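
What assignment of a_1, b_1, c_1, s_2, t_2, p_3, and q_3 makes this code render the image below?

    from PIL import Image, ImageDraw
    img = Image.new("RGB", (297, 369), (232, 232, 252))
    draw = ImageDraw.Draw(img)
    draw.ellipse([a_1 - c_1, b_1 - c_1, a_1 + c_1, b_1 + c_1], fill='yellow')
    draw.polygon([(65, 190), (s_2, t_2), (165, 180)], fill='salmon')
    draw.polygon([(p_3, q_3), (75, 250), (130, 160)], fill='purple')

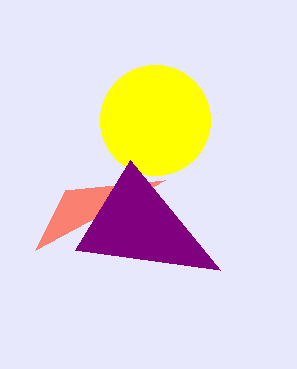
a_1 = 155; b_1 = 120; c_1 = 55; s_2 = 35; t_2 = 250; p_3 = 220; q_3 = 270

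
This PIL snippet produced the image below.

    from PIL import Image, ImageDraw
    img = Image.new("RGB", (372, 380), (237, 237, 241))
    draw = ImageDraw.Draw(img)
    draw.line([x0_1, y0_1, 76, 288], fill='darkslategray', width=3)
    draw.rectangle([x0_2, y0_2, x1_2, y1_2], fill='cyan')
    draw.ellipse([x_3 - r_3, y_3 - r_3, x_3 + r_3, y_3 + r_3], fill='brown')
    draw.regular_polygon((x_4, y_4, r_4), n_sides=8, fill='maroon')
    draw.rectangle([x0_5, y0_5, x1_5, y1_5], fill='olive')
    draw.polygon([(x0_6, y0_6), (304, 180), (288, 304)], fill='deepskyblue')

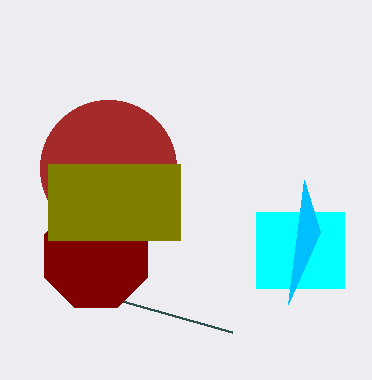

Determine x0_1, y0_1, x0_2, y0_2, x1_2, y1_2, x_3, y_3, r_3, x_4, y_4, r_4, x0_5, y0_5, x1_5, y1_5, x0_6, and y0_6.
x0_1 = 232; y0_1 = 332; x0_2 = 256; y0_2 = 212; x1_2 = 344; y1_2 = 288; x_3 = 108; y_3 = 168; r_3 = 68; x_4 = 96; y_4 = 256; r_4 = 56; x0_5 = 48; y0_5 = 164; x1_5 = 180; y1_5 = 240; x0_6 = 320; y0_6 = 232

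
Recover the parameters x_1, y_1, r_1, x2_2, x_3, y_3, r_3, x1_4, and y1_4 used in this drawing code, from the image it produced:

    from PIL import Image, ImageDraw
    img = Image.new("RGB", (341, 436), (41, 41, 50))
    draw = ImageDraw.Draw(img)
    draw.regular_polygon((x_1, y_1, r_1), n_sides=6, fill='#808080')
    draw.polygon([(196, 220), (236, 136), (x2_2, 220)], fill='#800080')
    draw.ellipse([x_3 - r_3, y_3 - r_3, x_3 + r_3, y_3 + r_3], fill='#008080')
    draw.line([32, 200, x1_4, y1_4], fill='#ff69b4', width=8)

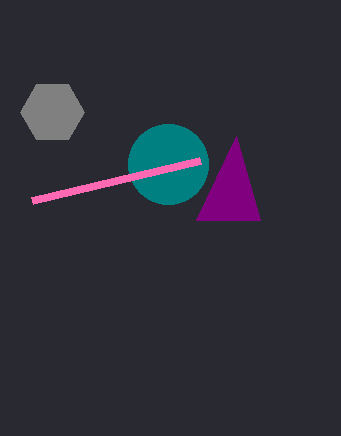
x_1 = 52
y_1 = 112
r_1 = 32
x2_2 = 260
x_3 = 168
y_3 = 164
r_3 = 40
x1_4 = 200
y1_4 = 160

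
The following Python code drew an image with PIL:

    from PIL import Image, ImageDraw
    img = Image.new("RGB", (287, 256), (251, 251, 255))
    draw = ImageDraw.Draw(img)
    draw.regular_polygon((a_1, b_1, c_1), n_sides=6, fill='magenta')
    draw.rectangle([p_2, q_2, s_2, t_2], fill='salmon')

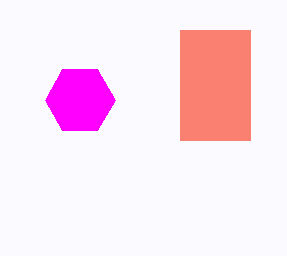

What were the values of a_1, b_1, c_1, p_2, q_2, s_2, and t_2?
a_1 = 80
b_1 = 100
c_1 = 35
p_2 = 180
q_2 = 30
s_2 = 250
t_2 = 140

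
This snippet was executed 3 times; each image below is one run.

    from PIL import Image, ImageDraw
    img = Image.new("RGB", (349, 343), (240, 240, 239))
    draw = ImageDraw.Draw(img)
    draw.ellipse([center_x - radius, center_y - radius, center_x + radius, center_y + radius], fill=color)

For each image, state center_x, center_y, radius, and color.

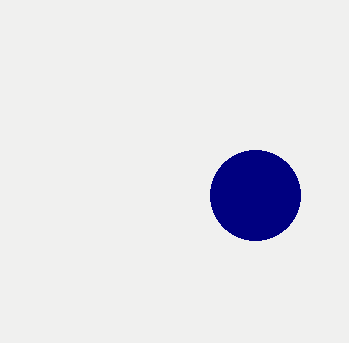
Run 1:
center_x = 255
center_y = 195
radius = 45
color = 'navy'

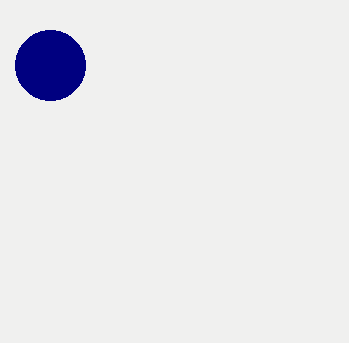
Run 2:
center_x = 50, center_y = 65, radius = 35, color = 'navy'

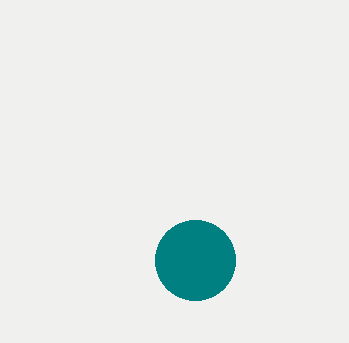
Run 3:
center_x = 195
center_y = 260
radius = 40
color = 'teal'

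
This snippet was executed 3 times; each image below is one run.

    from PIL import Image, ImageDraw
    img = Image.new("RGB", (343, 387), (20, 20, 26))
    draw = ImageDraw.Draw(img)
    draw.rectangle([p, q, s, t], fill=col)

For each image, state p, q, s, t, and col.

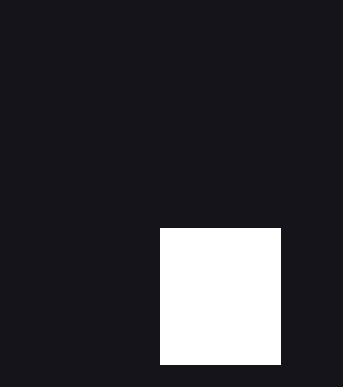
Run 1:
p = 160, q = 228, s = 280, t = 364, col = 'white'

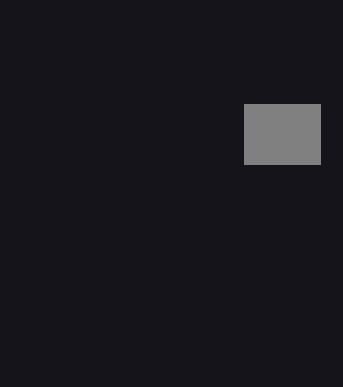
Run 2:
p = 244
q = 104
s = 320
t = 164
col = 'gray'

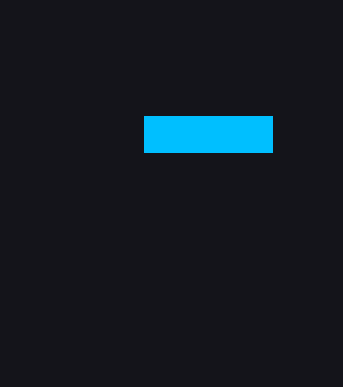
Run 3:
p = 144
q = 116
s = 272
t = 152
col = 'deepskyblue'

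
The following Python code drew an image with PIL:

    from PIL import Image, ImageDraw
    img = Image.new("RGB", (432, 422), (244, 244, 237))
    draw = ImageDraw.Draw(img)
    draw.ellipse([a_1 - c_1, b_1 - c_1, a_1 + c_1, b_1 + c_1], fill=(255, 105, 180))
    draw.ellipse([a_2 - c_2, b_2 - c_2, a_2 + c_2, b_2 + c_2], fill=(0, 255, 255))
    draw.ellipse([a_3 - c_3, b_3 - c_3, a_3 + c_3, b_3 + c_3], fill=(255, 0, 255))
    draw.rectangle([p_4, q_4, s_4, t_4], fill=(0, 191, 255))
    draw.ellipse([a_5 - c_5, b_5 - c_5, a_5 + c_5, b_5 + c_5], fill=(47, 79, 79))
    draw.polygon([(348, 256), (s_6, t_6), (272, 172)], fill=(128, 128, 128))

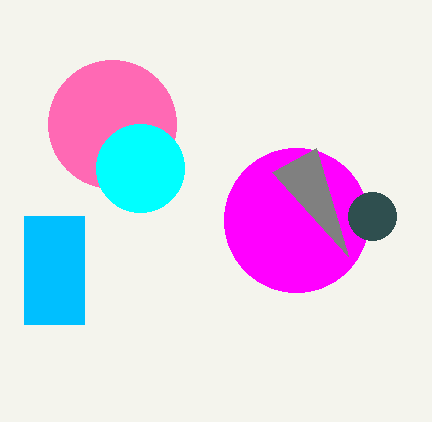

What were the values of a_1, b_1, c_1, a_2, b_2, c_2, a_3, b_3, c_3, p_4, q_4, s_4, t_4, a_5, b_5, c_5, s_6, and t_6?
a_1 = 112
b_1 = 124
c_1 = 64
a_2 = 140
b_2 = 168
c_2 = 44
a_3 = 296
b_3 = 220
c_3 = 72
p_4 = 24
q_4 = 216
s_4 = 84
t_4 = 324
a_5 = 372
b_5 = 216
c_5 = 24
s_6 = 316
t_6 = 148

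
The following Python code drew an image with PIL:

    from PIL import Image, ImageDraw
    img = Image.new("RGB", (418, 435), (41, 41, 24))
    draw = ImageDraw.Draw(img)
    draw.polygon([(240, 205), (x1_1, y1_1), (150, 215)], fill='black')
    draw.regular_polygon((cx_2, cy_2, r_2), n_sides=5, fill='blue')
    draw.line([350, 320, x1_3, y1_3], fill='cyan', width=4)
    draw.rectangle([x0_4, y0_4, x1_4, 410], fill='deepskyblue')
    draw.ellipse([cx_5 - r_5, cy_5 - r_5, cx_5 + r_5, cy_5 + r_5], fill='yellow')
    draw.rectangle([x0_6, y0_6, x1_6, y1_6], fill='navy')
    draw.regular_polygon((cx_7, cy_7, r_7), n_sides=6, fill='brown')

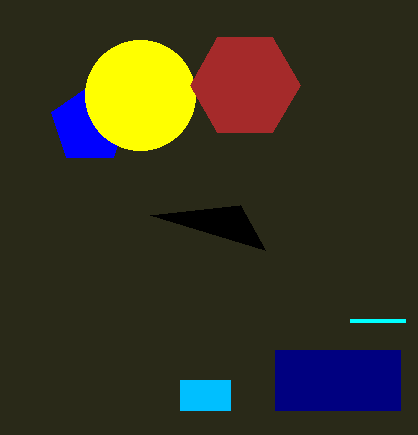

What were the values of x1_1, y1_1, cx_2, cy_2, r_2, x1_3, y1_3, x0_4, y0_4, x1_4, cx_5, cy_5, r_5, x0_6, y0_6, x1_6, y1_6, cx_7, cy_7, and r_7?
x1_1 = 265, y1_1 = 250, cx_2 = 90, cy_2 = 125, r_2 = 40, x1_3 = 405, y1_3 = 320, x0_4 = 180, y0_4 = 380, x1_4 = 230, cx_5 = 140, cy_5 = 95, r_5 = 55, x0_6 = 275, y0_6 = 350, x1_6 = 400, y1_6 = 410, cx_7 = 245, cy_7 = 85, r_7 = 55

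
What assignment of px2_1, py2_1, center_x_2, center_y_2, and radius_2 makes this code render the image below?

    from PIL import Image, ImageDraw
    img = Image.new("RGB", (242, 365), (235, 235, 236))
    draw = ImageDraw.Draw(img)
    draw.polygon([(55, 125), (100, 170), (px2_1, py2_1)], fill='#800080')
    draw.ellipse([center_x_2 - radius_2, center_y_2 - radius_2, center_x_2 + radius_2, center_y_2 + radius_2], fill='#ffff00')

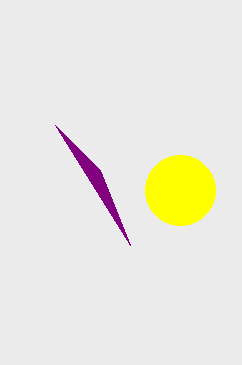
px2_1 = 130, py2_1 = 245, center_x_2 = 180, center_y_2 = 190, radius_2 = 35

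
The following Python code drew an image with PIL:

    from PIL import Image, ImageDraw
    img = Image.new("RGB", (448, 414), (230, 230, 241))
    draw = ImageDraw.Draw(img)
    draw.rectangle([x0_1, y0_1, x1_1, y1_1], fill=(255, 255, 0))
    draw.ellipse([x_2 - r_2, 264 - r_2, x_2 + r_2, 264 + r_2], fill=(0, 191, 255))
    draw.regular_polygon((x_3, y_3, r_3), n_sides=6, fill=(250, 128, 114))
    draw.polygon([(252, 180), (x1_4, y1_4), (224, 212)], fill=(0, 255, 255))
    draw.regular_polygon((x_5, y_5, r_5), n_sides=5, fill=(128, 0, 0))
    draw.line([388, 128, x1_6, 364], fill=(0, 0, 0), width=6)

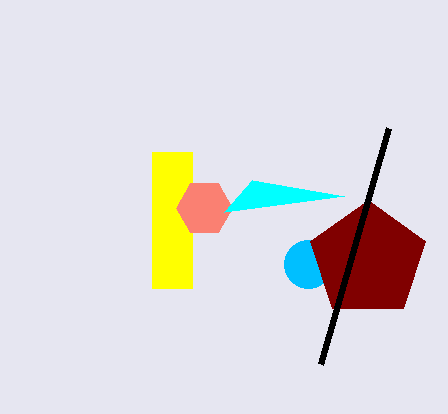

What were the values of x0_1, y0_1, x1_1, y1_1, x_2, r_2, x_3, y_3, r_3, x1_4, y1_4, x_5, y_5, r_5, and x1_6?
x0_1 = 152, y0_1 = 152, x1_1 = 192, y1_1 = 288, x_2 = 308, r_2 = 24, x_3 = 204, y_3 = 208, r_3 = 28, x1_4 = 344, y1_4 = 196, x_5 = 368, y_5 = 260, r_5 = 60, x1_6 = 320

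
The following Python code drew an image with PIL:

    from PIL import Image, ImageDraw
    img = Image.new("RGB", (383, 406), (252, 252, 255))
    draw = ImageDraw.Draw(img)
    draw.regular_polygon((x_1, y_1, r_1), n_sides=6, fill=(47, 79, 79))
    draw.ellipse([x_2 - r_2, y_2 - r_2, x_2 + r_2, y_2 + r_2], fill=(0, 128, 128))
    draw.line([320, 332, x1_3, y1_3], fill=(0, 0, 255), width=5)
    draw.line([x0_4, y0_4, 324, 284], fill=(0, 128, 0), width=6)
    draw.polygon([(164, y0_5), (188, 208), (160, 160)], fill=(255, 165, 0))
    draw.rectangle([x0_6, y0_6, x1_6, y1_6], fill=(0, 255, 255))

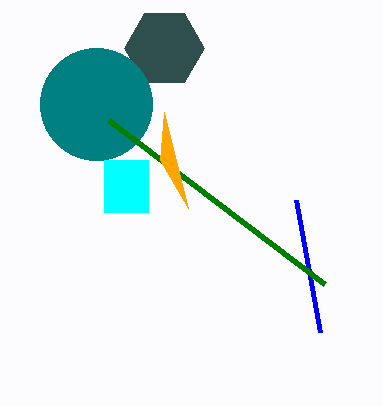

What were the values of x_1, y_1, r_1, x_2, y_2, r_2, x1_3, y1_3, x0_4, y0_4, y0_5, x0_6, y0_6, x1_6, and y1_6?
x_1 = 164, y_1 = 48, r_1 = 40, x_2 = 96, y_2 = 104, r_2 = 56, x1_3 = 296, y1_3 = 200, x0_4 = 108, y0_4 = 120, y0_5 = 112, x0_6 = 104, y0_6 = 160, x1_6 = 148, y1_6 = 212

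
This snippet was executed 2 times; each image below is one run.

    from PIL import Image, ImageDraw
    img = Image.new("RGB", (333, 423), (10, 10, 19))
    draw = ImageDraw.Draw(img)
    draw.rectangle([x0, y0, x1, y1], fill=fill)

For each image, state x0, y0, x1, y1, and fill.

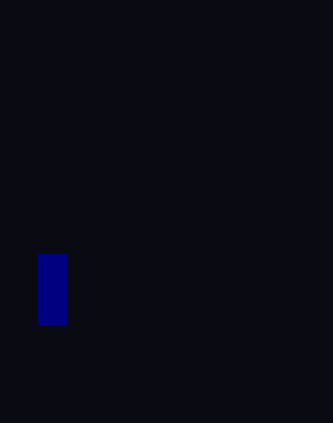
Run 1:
x0 = 38; y0 = 254; x1 = 66; y1 = 324; fill = 'navy'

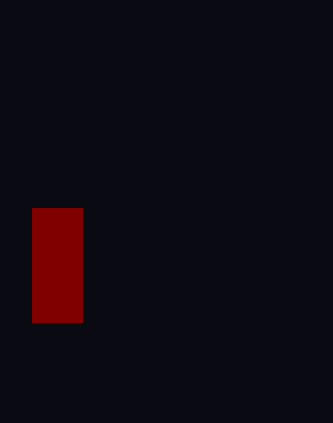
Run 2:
x0 = 32, y0 = 208, x1 = 82, y1 = 322, fill = 'maroon'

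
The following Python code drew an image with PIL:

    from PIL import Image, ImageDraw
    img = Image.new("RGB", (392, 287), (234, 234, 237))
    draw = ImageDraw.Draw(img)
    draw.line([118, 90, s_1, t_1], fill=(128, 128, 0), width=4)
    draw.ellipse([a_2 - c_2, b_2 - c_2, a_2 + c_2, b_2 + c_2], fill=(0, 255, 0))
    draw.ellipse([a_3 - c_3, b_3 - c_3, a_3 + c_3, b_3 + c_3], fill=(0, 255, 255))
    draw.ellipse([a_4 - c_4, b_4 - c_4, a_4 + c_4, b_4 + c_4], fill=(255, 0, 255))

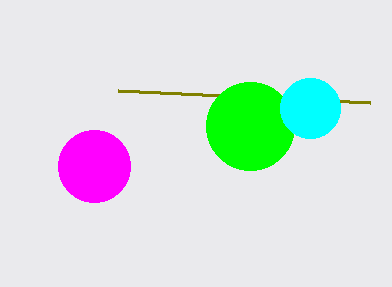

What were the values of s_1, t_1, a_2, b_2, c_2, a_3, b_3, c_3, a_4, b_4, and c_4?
s_1 = 370
t_1 = 102
a_2 = 250
b_2 = 126
c_2 = 44
a_3 = 310
b_3 = 108
c_3 = 30
a_4 = 94
b_4 = 166
c_4 = 36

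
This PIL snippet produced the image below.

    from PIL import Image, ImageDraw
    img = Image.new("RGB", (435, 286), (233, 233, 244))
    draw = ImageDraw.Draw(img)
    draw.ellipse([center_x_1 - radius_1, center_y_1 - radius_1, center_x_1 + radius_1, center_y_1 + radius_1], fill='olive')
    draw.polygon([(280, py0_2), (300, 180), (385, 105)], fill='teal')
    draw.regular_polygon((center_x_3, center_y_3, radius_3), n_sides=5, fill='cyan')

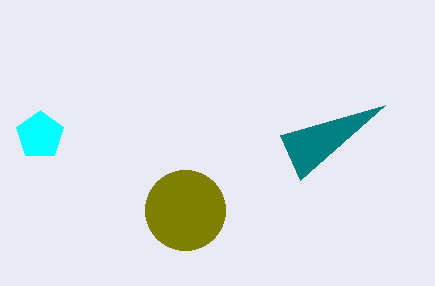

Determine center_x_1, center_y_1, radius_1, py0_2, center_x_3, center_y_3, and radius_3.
center_x_1 = 185; center_y_1 = 210; radius_1 = 40; py0_2 = 135; center_x_3 = 40; center_y_3 = 135; radius_3 = 25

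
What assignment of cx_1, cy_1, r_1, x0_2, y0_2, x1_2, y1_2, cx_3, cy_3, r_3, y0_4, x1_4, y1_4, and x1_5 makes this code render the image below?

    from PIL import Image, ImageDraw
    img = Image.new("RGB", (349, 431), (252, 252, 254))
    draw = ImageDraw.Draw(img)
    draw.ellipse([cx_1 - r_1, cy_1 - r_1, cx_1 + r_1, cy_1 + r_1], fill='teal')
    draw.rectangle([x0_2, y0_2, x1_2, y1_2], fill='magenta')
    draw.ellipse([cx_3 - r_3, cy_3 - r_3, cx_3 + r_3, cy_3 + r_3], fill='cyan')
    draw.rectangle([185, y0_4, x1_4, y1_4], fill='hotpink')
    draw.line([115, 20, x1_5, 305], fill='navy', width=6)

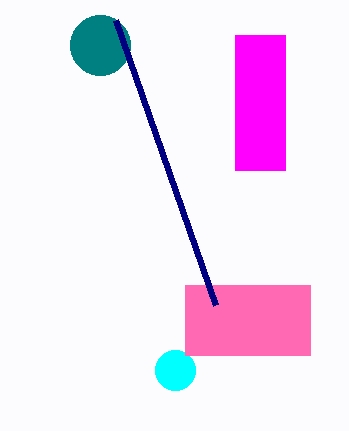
cx_1 = 100
cy_1 = 45
r_1 = 30
x0_2 = 235
y0_2 = 35
x1_2 = 285
y1_2 = 170
cx_3 = 175
cy_3 = 370
r_3 = 20
y0_4 = 285
x1_4 = 310
y1_4 = 355
x1_5 = 215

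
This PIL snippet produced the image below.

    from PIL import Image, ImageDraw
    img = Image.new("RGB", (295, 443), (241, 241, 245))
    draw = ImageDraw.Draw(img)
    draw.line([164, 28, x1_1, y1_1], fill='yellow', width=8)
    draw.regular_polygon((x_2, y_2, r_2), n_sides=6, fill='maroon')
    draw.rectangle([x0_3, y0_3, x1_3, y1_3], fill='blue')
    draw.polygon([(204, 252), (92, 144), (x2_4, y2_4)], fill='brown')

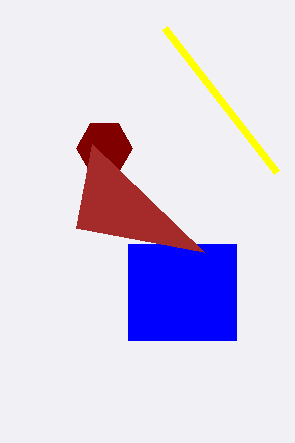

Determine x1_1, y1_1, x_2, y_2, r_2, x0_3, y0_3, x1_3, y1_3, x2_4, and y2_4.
x1_1 = 276
y1_1 = 172
x_2 = 104
y_2 = 148
r_2 = 28
x0_3 = 128
y0_3 = 244
x1_3 = 236
y1_3 = 340
x2_4 = 76
y2_4 = 228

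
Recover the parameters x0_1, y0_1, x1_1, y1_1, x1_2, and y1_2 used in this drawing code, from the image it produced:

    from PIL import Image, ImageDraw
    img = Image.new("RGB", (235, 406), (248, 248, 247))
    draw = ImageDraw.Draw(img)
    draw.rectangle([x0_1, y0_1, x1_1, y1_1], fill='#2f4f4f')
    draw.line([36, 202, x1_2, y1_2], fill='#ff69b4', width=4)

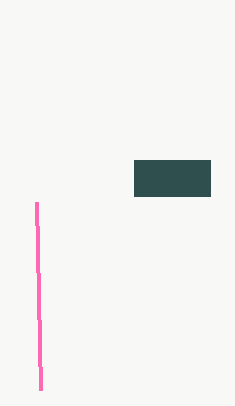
x0_1 = 134; y0_1 = 160; x1_1 = 210; y1_1 = 196; x1_2 = 40; y1_2 = 390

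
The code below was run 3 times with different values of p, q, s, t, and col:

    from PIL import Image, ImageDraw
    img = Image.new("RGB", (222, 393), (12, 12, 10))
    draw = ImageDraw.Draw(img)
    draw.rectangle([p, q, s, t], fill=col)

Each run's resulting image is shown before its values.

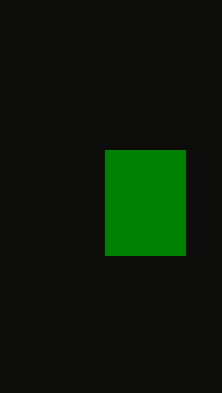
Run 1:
p = 105; q = 150; s = 185; t = 255; col = 'green'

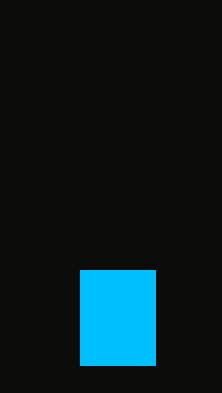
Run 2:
p = 80; q = 270; s = 155; t = 365; col = 'deepskyblue'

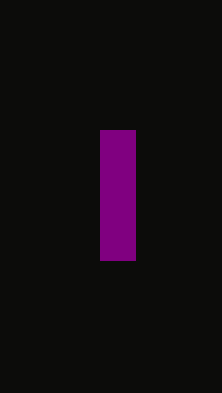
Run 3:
p = 100, q = 130, s = 135, t = 260, col = 'purple'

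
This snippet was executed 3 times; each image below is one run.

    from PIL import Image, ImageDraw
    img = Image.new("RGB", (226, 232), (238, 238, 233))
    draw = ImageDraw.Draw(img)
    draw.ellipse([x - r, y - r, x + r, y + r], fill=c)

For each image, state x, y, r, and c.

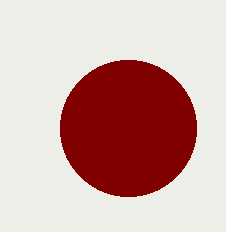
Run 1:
x = 128; y = 128; r = 68; c = 'maroon'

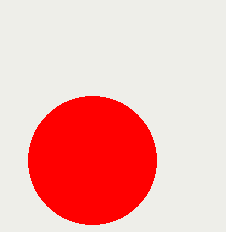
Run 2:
x = 92, y = 160, r = 64, c = 'red'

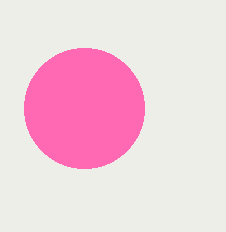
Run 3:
x = 84; y = 108; r = 60; c = 'hotpink'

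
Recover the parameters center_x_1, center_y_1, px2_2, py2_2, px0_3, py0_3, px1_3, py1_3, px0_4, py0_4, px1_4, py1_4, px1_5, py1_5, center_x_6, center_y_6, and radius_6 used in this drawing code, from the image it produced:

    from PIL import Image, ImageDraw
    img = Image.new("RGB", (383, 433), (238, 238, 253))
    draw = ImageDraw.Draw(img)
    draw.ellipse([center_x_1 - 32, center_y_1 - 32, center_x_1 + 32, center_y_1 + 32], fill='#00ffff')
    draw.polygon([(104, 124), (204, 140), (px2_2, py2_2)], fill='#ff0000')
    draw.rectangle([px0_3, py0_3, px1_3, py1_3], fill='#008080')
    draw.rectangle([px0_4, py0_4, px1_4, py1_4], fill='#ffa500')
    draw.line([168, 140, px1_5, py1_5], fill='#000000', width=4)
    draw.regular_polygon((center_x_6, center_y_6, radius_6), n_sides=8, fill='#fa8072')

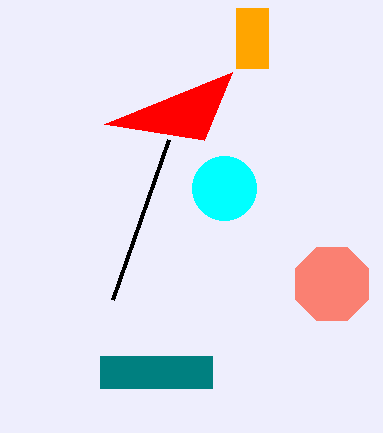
center_x_1 = 224
center_y_1 = 188
px2_2 = 232
py2_2 = 72
px0_3 = 100
py0_3 = 356
px1_3 = 212
py1_3 = 388
px0_4 = 236
py0_4 = 8
px1_4 = 268
py1_4 = 68
px1_5 = 112
py1_5 = 300
center_x_6 = 332
center_y_6 = 284
radius_6 = 40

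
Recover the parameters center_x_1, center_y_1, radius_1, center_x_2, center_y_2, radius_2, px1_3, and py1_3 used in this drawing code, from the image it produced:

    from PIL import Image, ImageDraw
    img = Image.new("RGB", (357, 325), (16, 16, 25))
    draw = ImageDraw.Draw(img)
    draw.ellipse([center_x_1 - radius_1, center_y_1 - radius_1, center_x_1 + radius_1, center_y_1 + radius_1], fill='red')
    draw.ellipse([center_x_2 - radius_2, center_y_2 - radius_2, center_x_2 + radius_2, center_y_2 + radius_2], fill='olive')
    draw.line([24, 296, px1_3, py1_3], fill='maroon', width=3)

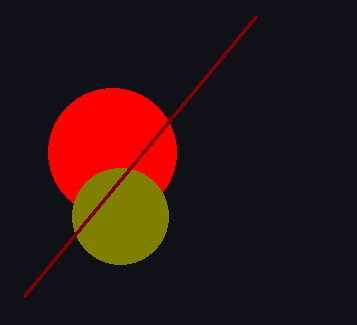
center_x_1 = 112; center_y_1 = 152; radius_1 = 64; center_x_2 = 120; center_y_2 = 216; radius_2 = 48; px1_3 = 256; py1_3 = 16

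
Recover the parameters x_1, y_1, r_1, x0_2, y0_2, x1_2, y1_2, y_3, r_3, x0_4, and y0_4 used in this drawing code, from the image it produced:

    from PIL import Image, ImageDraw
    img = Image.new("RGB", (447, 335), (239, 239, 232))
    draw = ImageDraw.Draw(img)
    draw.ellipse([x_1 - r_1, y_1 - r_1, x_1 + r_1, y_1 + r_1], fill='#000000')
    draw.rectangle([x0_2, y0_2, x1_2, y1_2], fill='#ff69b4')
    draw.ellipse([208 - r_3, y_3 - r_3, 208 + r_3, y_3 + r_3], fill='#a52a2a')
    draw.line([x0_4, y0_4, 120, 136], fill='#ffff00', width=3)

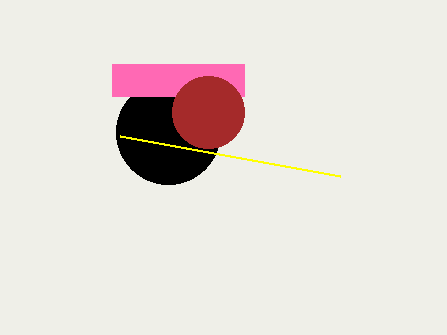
x_1 = 168
y_1 = 132
r_1 = 52
x0_2 = 112
y0_2 = 64
x1_2 = 244
y1_2 = 96
y_3 = 112
r_3 = 36
x0_4 = 340
y0_4 = 176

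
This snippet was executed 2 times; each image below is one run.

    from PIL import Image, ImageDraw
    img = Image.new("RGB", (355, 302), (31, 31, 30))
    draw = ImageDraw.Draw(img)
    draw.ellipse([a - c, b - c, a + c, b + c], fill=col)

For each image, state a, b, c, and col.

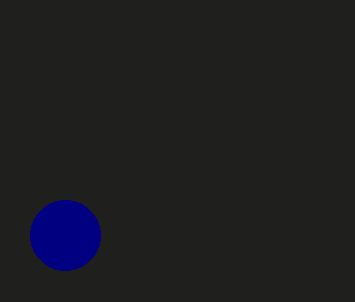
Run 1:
a = 65; b = 235; c = 35; col = 'navy'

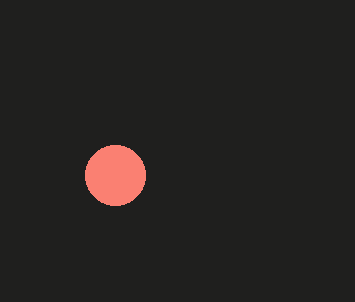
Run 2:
a = 115
b = 175
c = 30
col = 'salmon'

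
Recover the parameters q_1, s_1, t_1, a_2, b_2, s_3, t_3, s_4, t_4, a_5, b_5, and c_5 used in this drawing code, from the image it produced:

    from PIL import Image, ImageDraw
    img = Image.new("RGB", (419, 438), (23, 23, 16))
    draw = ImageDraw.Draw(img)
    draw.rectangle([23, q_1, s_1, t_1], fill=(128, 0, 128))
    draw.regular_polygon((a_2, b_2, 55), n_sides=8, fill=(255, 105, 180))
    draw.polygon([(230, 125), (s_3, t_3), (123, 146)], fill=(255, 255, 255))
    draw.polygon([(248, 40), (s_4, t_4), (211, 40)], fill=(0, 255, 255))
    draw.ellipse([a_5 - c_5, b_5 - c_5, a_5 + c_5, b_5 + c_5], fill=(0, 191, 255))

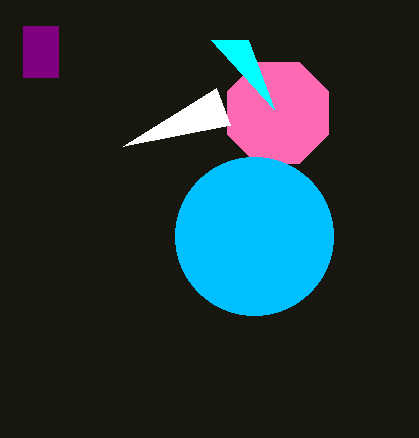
q_1 = 26, s_1 = 58, t_1 = 77, a_2 = 278, b_2 = 113, s_3 = 216, t_3 = 88, s_4 = 274, t_4 = 109, a_5 = 254, b_5 = 236, c_5 = 79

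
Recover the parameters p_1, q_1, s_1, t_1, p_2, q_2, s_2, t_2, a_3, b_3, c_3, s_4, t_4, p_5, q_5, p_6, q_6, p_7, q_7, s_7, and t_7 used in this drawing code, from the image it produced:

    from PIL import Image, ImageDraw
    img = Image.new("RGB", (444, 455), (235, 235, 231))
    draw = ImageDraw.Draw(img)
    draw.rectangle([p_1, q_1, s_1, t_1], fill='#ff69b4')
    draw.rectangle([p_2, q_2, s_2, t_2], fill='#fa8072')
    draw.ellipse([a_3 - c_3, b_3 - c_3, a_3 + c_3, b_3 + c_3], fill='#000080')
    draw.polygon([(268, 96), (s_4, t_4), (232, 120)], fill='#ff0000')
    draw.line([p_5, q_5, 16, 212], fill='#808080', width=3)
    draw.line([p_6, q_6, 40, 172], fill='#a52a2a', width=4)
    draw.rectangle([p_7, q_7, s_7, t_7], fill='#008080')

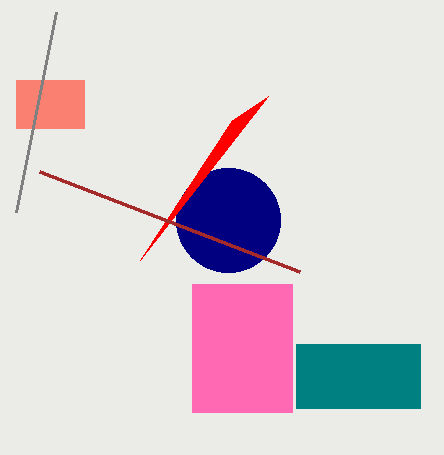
p_1 = 192, q_1 = 284, s_1 = 292, t_1 = 412, p_2 = 16, q_2 = 80, s_2 = 84, t_2 = 128, a_3 = 228, b_3 = 220, c_3 = 52, s_4 = 140, t_4 = 260, p_5 = 56, q_5 = 12, p_6 = 300, q_6 = 272, p_7 = 296, q_7 = 344, s_7 = 420, t_7 = 408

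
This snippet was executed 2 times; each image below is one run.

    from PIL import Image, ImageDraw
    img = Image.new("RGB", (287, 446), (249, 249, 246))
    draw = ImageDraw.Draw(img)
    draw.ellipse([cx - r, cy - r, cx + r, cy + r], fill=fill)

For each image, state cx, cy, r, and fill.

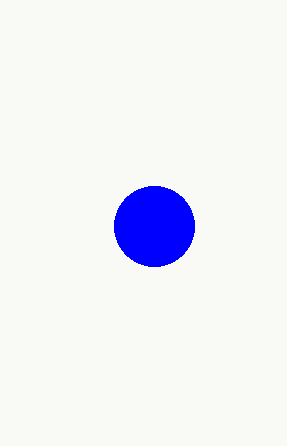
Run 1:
cx = 154, cy = 226, r = 40, fill = 'blue'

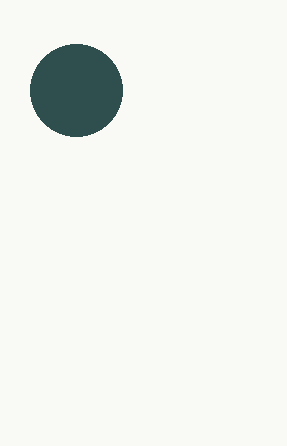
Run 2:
cx = 76; cy = 90; r = 46; fill = 'darkslategray'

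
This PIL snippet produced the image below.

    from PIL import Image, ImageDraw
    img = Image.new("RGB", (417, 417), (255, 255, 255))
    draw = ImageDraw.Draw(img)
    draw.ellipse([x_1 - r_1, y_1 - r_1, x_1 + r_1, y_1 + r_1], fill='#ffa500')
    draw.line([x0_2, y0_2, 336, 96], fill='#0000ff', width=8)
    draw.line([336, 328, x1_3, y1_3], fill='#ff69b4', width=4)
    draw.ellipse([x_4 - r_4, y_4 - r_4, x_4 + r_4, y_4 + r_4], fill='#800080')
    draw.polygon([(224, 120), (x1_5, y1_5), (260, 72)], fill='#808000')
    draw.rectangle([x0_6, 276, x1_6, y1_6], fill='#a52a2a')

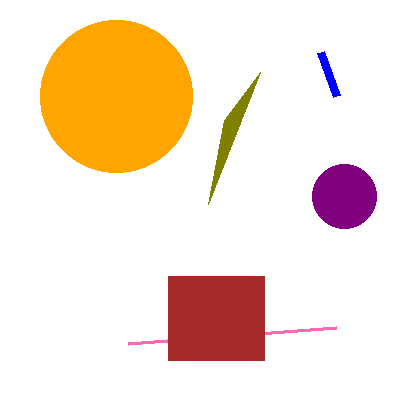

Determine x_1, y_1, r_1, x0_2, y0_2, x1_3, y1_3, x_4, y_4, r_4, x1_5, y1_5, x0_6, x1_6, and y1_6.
x_1 = 116; y_1 = 96; r_1 = 76; x0_2 = 320; y0_2 = 52; x1_3 = 128; y1_3 = 344; x_4 = 344; y_4 = 196; r_4 = 32; x1_5 = 208; y1_5 = 204; x0_6 = 168; x1_6 = 264; y1_6 = 360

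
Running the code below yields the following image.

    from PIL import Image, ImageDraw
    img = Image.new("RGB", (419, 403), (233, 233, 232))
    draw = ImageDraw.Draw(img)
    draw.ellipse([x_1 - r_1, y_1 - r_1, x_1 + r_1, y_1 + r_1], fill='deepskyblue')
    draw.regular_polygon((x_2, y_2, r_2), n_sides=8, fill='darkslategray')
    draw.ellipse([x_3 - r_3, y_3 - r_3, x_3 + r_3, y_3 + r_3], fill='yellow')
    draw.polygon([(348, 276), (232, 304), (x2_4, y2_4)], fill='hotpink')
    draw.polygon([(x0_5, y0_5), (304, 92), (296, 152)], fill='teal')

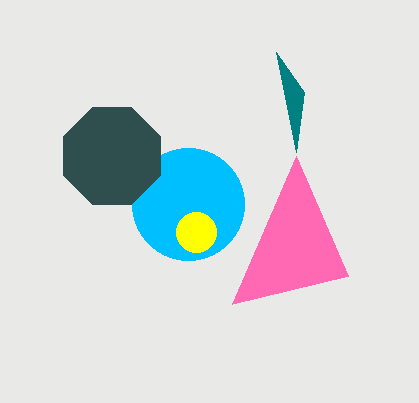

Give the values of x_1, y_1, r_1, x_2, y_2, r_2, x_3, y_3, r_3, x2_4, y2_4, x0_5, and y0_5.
x_1 = 188
y_1 = 204
r_1 = 56
x_2 = 112
y_2 = 156
r_2 = 52
x_3 = 196
y_3 = 232
r_3 = 20
x2_4 = 296
y2_4 = 156
x0_5 = 276
y0_5 = 52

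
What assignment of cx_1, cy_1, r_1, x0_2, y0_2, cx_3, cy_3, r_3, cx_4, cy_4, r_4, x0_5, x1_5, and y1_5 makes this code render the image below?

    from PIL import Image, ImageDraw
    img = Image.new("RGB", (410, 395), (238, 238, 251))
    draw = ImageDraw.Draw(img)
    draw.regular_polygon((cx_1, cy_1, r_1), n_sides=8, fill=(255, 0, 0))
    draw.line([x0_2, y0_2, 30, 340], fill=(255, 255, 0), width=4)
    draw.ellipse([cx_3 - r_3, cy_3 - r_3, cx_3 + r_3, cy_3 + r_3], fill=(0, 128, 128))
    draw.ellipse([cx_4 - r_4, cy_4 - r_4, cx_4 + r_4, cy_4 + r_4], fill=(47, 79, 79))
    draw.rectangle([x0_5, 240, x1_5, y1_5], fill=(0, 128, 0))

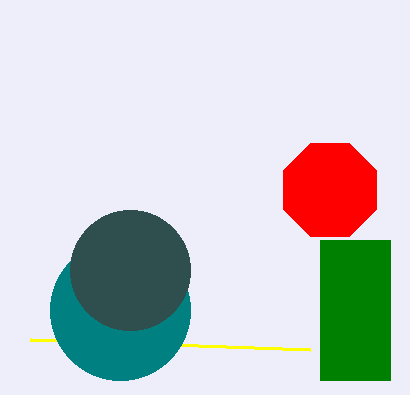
cx_1 = 330
cy_1 = 190
r_1 = 50
x0_2 = 310
y0_2 = 350
cx_3 = 120
cy_3 = 310
r_3 = 70
cx_4 = 130
cy_4 = 270
r_4 = 60
x0_5 = 320
x1_5 = 390
y1_5 = 380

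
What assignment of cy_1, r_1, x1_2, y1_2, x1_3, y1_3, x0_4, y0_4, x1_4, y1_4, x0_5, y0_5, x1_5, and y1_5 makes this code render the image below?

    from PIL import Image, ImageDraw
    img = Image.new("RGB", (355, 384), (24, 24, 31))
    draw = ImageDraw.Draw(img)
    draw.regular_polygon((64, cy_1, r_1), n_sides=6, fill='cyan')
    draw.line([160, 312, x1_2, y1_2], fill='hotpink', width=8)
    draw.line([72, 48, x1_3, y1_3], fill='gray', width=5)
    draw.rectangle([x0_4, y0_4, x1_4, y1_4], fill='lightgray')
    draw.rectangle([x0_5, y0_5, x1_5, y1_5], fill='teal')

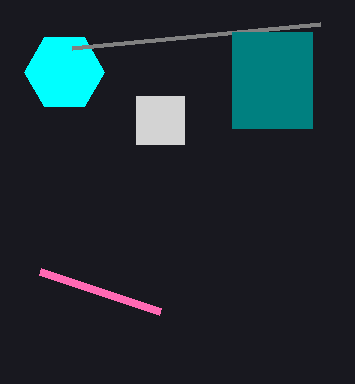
cy_1 = 72
r_1 = 40
x1_2 = 40
y1_2 = 272
x1_3 = 320
y1_3 = 24
x0_4 = 136
y0_4 = 96
x1_4 = 184
y1_4 = 144
x0_5 = 232
y0_5 = 32
x1_5 = 312
y1_5 = 128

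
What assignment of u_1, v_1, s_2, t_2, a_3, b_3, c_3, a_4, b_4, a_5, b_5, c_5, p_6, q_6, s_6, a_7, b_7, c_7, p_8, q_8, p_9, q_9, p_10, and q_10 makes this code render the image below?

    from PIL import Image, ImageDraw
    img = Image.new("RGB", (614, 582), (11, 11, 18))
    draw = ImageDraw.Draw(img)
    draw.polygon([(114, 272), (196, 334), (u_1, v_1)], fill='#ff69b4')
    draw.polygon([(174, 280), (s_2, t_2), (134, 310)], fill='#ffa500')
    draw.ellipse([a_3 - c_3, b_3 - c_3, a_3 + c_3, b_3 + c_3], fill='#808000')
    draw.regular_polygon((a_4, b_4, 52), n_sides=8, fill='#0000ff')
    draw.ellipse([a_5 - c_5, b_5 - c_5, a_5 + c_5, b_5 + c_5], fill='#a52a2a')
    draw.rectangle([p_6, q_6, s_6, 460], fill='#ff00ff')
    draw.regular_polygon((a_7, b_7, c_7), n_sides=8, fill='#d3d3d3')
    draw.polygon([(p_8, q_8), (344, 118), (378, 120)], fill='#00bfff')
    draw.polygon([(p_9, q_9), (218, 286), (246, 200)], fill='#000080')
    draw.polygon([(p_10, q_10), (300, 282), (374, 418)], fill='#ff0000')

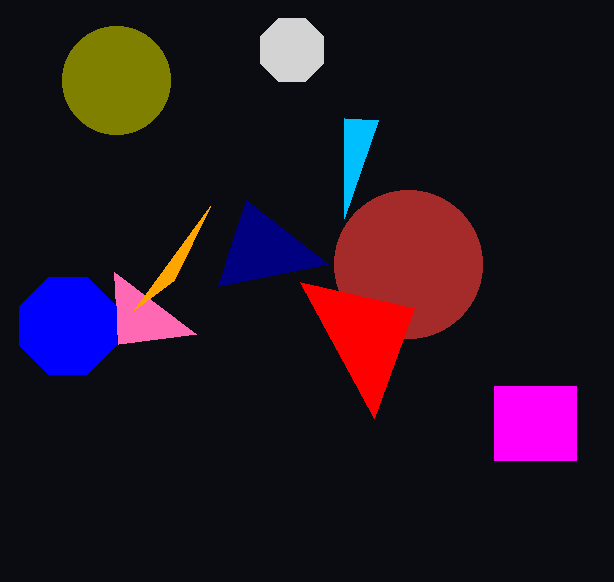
u_1 = 118; v_1 = 344; s_2 = 210; t_2 = 206; a_3 = 116; b_3 = 80; c_3 = 54; a_4 = 68; b_4 = 326; a_5 = 408; b_5 = 264; c_5 = 74; p_6 = 494; q_6 = 386; s_6 = 576; a_7 = 292; b_7 = 50; c_7 = 34; p_8 = 344; q_8 = 218; p_9 = 328; q_9 = 264; p_10 = 414; q_10 = 308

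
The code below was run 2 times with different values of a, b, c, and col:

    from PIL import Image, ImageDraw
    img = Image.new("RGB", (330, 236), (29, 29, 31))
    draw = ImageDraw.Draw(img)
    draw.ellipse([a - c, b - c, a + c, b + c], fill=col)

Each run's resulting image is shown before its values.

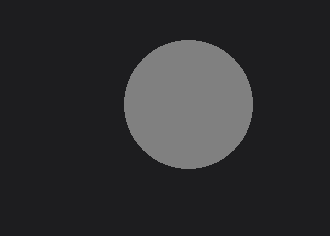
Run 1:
a = 188, b = 104, c = 64, col = 'gray'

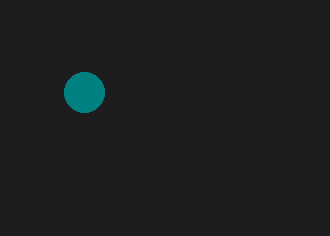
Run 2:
a = 84
b = 92
c = 20
col = 'teal'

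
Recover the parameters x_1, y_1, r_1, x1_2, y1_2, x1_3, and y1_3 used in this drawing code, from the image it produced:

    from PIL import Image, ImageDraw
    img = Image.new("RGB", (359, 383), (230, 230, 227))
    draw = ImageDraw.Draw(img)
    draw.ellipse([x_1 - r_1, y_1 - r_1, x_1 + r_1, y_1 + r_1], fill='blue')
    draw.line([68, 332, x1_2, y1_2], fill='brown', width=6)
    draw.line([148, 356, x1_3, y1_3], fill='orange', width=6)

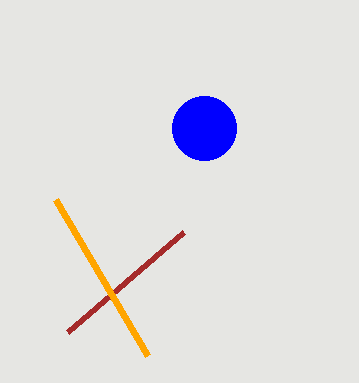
x_1 = 204; y_1 = 128; r_1 = 32; x1_2 = 184; y1_2 = 232; x1_3 = 56; y1_3 = 200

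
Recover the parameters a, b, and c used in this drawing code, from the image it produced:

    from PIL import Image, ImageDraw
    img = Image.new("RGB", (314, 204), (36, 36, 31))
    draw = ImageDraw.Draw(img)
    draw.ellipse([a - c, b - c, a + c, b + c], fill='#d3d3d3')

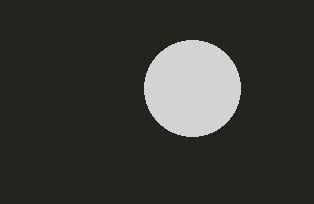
a = 192; b = 88; c = 48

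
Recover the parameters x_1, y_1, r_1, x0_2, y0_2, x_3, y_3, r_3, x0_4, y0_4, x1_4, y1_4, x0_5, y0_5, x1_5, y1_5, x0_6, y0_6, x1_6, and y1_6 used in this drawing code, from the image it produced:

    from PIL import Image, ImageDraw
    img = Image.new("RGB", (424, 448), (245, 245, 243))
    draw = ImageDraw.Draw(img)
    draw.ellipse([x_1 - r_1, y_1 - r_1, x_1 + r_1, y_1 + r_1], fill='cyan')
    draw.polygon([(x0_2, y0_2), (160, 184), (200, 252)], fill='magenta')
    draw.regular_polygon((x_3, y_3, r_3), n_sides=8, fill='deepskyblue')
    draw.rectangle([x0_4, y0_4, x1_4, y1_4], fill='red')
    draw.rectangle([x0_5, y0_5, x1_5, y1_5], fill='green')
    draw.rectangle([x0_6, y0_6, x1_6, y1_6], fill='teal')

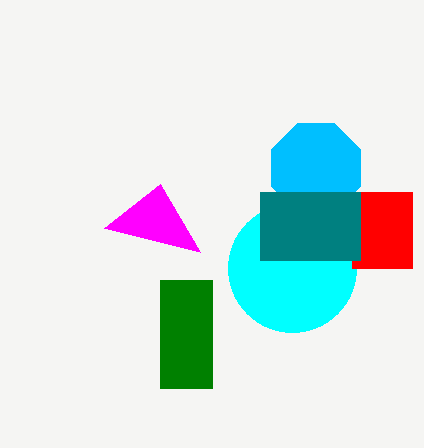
x_1 = 292, y_1 = 268, r_1 = 64, x0_2 = 104, y0_2 = 228, x_3 = 316, y_3 = 168, r_3 = 48, x0_4 = 352, y0_4 = 192, x1_4 = 412, y1_4 = 268, x0_5 = 160, y0_5 = 280, x1_5 = 212, y1_5 = 388, x0_6 = 260, y0_6 = 192, x1_6 = 360, y1_6 = 260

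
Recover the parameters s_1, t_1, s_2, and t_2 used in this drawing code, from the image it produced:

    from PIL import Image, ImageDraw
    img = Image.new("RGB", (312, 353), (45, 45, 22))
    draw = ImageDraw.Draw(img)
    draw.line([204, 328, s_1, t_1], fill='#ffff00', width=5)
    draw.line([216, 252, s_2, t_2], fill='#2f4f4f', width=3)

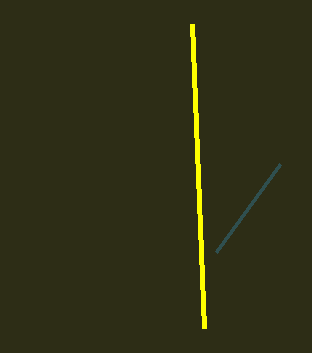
s_1 = 192
t_1 = 24
s_2 = 280
t_2 = 164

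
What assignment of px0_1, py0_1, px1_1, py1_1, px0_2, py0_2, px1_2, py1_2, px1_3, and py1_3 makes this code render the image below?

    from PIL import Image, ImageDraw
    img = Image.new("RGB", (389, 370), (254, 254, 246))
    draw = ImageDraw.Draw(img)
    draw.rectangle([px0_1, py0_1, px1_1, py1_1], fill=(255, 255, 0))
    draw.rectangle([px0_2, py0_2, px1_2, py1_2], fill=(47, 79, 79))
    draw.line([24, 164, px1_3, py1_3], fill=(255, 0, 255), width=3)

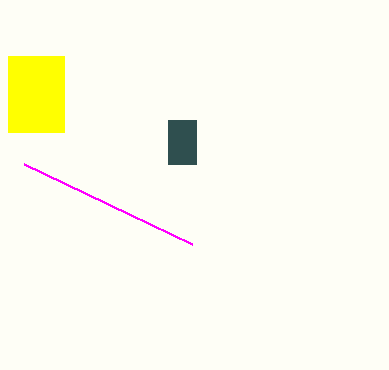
px0_1 = 8; py0_1 = 56; px1_1 = 64; py1_1 = 132; px0_2 = 168; py0_2 = 120; px1_2 = 196; py1_2 = 164; px1_3 = 192; py1_3 = 244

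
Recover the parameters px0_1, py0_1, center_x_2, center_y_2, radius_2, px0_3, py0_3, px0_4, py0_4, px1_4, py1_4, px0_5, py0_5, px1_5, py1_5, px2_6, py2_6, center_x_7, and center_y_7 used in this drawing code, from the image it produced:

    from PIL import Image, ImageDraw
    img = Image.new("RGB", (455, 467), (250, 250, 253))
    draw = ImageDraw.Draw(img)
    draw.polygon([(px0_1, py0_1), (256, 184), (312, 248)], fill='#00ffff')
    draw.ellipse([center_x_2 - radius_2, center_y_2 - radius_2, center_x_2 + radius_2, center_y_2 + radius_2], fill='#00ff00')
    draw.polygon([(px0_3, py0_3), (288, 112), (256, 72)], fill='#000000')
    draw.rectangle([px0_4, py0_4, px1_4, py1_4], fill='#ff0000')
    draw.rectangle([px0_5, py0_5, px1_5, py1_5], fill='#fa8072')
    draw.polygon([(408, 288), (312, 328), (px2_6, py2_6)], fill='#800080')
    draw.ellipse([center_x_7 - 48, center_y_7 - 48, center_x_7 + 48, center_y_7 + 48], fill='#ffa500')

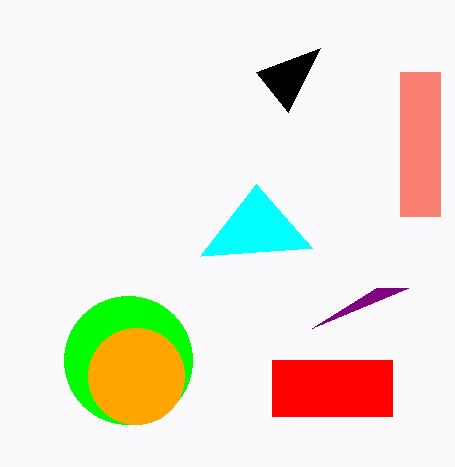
px0_1 = 200
py0_1 = 256
center_x_2 = 128
center_y_2 = 360
radius_2 = 64
px0_3 = 320
py0_3 = 48
px0_4 = 272
py0_4 = 360
px1_4 = 392
py1_4 = 416
px0_5 = 400
py0_5 = 72
px1_5 = 440
py1_5 = 216
px2_6 = 376
py2_6 = 288
center_x_7 = 136
center_y_7 = 376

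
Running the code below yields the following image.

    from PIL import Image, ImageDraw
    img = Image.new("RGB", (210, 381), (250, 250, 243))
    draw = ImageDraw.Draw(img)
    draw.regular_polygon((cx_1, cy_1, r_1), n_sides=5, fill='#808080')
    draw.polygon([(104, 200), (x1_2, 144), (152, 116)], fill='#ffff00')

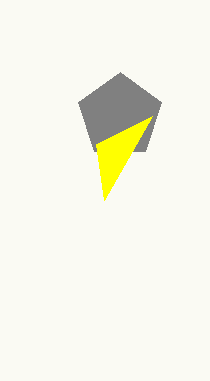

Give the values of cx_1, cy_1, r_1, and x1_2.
cx_1 = 120, cy_1 = 116, r_1 = 44, x1_2 = 96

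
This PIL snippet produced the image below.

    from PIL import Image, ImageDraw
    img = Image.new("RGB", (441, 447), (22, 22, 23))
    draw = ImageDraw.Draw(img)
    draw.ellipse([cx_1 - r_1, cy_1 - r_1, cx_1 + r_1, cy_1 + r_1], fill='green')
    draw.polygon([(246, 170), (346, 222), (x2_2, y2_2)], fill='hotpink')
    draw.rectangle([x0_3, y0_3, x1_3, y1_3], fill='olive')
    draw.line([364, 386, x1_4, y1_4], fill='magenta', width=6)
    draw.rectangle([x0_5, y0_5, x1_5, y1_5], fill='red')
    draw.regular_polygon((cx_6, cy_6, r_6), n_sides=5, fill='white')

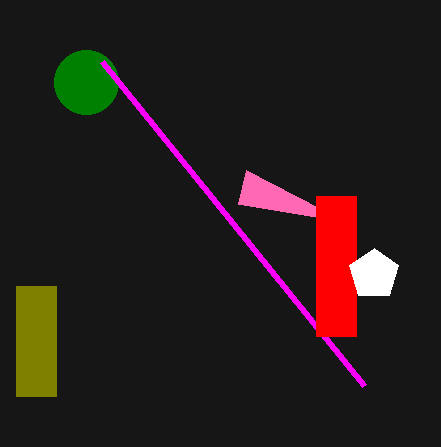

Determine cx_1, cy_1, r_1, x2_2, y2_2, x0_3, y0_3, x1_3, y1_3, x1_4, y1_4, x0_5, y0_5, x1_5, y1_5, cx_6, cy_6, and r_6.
cx_1 = 86, cy_1 = 82, r_1 = 32, x2_2 = 238, y2_2 = 204, x0_3 = 16, y0_3 = 286, x1_3 = 56, y1_3 = 396, x1_4 = 102, y1_4 = 62, x0_5 = 316, y0_5 = 196, x1_5 = 356, y1_5 = 336, cx_6 = 374, cy_6 = 274, r_6 = 26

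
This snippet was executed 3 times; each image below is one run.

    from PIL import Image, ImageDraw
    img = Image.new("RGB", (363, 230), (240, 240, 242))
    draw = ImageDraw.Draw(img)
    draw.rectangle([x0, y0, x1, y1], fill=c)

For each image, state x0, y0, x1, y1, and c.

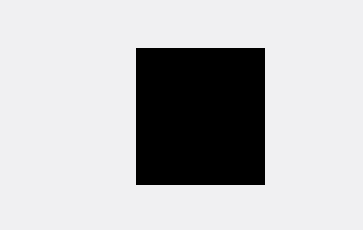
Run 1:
x0 = 136, y0 = 48, x1 = 264, y1 = 184, c = 'black'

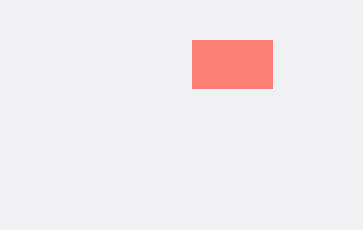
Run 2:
x0 = 192; y0 = 40; x1 = 272; y1 = 88; c = 'salmon'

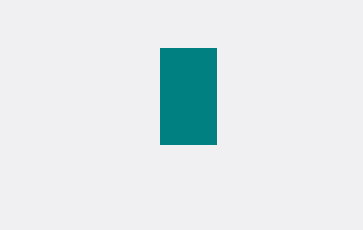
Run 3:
x0 = 160; y0 = 48; x1 = 216; y1 = 144; c = 'teal'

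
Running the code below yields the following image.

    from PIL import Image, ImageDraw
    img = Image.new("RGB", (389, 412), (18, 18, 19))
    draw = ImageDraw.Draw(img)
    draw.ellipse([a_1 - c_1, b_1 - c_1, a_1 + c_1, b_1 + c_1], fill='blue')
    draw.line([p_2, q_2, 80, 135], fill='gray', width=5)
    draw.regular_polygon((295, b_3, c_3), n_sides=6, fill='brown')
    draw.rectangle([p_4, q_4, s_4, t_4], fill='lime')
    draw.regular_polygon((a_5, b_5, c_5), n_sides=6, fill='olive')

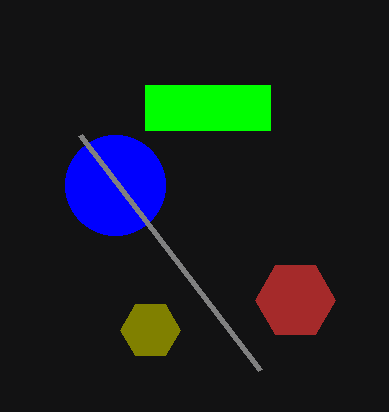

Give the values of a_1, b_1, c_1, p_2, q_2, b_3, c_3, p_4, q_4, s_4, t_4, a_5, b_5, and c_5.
a_1 = 115; b_1 = 185; c_1 = 50; p_2 = 260; q_2 = 370; b_3 = 300; c_3 = 40; p_4 = 145; q_4 = 85; s_4 = 270; t_4 = 130; a_5 = 150; b_5 = 330; c_5 = 30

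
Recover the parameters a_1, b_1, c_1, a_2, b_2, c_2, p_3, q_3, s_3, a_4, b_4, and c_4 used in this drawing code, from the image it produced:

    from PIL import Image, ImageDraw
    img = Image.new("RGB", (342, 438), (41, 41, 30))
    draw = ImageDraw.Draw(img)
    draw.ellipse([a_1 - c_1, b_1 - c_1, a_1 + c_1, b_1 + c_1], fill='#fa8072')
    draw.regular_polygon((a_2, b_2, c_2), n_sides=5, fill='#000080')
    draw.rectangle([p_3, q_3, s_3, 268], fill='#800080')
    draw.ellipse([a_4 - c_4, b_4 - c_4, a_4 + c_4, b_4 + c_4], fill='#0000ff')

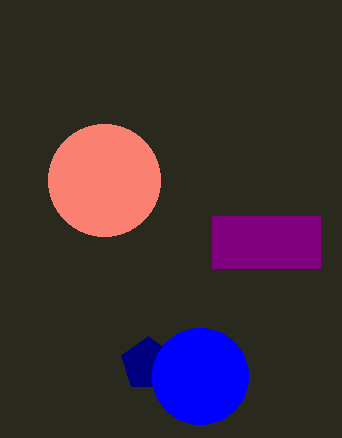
a_1 = 104
b_1 = 180
c_1 = 56
a_2 = 148
b_2 = 364
c_2 = 28
p_3 = 212
q_3 = 216
s_3 = 320
a_4 = 200
b_4 = 376
c_4 = 48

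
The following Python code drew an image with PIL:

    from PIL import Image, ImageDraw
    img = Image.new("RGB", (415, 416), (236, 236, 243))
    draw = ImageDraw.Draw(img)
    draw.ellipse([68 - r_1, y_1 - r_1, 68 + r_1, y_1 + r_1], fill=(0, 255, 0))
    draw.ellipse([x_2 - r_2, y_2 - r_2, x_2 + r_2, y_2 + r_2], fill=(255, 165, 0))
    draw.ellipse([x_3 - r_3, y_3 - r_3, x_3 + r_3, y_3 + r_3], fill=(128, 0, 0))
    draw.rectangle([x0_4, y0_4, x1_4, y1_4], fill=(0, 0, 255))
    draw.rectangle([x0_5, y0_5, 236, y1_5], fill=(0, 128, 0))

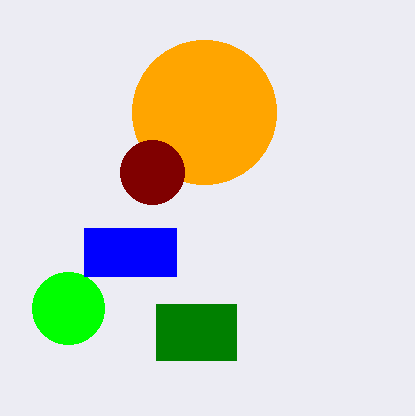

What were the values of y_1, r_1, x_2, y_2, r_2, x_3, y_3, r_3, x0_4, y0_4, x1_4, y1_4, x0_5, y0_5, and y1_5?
y_1 = 308; r_1 = 36; x_2 = 204; y_2 = 112; r_2 = 72; x_3 = 152; y_3 = 172; r_3 = 32; x0_4 = 84; y0_4 = 228; x1_4 = 176; y1_4 = 276; x0_5 = 156; y0_5 = 304; y1_5 = 360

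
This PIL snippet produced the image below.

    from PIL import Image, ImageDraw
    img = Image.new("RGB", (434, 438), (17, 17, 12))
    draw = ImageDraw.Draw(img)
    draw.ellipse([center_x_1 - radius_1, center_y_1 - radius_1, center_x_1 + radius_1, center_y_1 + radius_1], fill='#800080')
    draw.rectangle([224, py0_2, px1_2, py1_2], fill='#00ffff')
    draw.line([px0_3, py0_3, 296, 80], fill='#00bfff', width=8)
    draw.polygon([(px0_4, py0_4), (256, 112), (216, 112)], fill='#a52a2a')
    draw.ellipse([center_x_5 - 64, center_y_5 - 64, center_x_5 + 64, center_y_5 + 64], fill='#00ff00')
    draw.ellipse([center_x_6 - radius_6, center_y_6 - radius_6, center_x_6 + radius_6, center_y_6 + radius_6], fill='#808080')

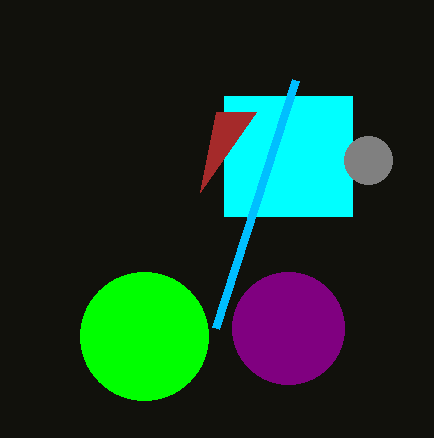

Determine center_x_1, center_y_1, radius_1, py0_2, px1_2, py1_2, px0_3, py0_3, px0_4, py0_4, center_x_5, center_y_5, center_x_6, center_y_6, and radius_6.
center_x_1 = 288, center_y_1 = 328, radius_1 = 56, py0_2 = 96, px1_2 = 352, py1_2 = 216, px0_3 = 216, py0_3 = 328, px0_4 = 200, py0_4 = 192, center_x_5 = 144, center_y_5 = 336, center_x_6 = 368, center_y_6 = 160, radius_6 = 24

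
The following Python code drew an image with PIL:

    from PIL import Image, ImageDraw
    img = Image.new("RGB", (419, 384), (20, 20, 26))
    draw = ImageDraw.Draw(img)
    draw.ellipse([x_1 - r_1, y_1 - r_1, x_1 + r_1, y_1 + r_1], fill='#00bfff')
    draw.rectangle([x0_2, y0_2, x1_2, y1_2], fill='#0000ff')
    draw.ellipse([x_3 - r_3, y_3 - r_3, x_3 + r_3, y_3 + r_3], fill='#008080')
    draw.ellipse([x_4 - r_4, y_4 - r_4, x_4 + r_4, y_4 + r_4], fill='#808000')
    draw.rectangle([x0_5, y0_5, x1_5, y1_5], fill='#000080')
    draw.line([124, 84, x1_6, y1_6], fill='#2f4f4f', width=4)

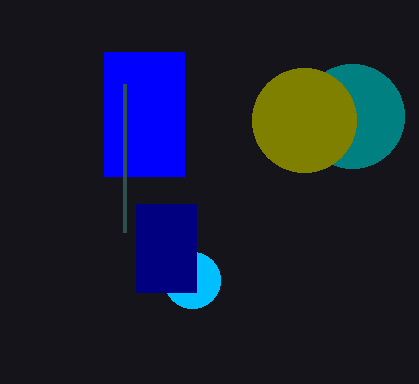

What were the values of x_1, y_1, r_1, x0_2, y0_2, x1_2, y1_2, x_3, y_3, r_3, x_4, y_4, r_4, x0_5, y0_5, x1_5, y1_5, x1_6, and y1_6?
x_1 = 192, y_1 = 280, r_1 = 28, x0_2 = 104, y0_2 = 52, x1_2 = 184, y1_2 = 176, x_3 = 352, y_3 = 116, r_3 = 52, x_4 = 304, y_4 = 120, r_4 = 52, x0_5 = 136, y0_5 = 204, x1_5 = 196, y1_5 = 292, x1_6 = 124, y1_6 = 232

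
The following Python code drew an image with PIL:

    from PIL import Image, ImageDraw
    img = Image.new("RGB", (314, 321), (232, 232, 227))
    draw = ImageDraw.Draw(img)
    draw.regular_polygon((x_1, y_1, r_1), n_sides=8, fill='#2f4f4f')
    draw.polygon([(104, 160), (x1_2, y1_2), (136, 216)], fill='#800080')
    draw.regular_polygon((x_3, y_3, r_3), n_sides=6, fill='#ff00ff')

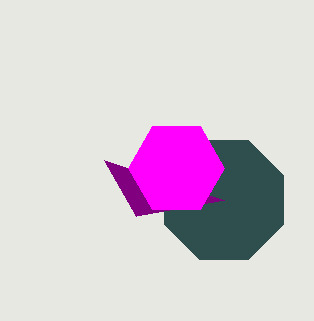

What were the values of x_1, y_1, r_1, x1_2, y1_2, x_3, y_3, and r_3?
x_1 = 224, y_1 = 200, r_1 = 64, x1_2 = 224, y1_2 = 200, x_3 = 176, y_3 = 168, r_3 = 48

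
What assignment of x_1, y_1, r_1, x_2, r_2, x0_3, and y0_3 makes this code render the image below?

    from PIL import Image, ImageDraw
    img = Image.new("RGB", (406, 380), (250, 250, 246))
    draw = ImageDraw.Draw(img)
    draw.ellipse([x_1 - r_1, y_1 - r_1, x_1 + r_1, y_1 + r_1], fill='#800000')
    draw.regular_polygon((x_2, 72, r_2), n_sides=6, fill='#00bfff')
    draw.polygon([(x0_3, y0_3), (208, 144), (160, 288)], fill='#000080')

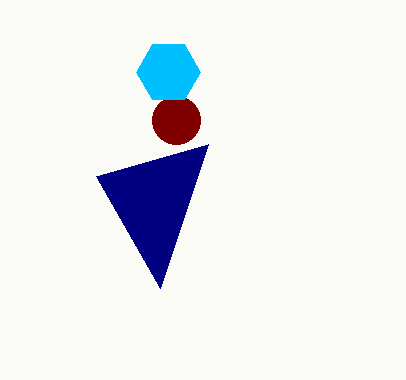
x_1 = 176; y_1 = 120; r_1 = 24; x_2 = 168; r_2 = 32; x0_3 = 96; y0_3 = 176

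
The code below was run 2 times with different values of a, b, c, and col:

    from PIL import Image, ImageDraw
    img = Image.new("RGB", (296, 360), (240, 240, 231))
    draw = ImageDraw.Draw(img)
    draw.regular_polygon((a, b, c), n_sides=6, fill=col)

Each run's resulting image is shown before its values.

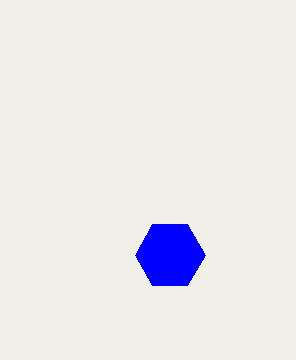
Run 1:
a = 170; b = 255; c = 35; col = 'blue'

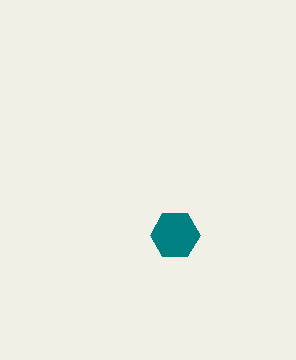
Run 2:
a = 175, b = 235, c = 25, col = 'teal'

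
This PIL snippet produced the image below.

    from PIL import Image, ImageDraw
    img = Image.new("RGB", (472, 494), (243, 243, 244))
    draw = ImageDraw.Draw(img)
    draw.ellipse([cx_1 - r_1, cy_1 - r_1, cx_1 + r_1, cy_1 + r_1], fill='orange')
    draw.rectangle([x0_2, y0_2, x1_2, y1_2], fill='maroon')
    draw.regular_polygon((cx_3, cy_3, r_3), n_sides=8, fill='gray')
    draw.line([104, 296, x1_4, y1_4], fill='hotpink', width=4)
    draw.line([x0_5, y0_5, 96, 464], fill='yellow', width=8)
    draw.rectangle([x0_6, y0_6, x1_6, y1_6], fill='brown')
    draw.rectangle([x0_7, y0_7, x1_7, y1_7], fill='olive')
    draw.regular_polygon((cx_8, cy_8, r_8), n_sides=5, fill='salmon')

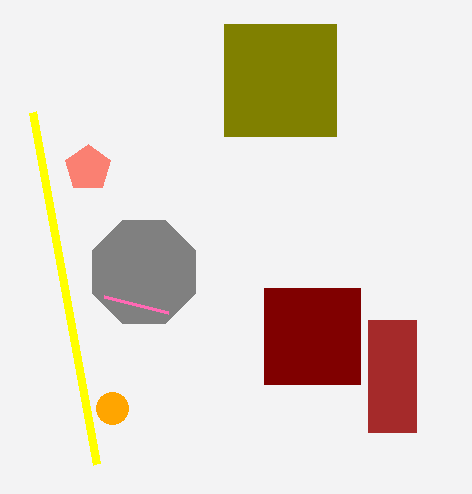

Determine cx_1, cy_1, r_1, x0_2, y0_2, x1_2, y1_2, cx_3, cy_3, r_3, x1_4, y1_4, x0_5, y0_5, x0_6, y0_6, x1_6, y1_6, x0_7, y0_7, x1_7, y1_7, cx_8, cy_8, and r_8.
cx_1 = 112; cy_1 = 408; r_1 = 16; x0_2 = 264; y0_2 = 288; x1_2 = 360; y1_2 = 384; cx_3 = 144; cy_3 = 272; r_3 = 56; x1_4 = 168; y1_4 = 312; x0_5 = 32; y0_5 = 112; x0_6 = 368; y0_6 = 320; x1_6 = 416; y1_6 = 432; x0_7 = 224; y0_7 = 24; x1_7 = 336; y1_7 = 136; cx_8 = 88; cy_8 = 168; r_8 = 24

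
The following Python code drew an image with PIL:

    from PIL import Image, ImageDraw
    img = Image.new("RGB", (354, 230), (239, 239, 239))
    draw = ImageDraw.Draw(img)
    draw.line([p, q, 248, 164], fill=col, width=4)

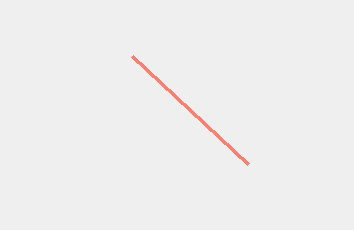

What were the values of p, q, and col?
p = 132
q = 56
col = 'salmon'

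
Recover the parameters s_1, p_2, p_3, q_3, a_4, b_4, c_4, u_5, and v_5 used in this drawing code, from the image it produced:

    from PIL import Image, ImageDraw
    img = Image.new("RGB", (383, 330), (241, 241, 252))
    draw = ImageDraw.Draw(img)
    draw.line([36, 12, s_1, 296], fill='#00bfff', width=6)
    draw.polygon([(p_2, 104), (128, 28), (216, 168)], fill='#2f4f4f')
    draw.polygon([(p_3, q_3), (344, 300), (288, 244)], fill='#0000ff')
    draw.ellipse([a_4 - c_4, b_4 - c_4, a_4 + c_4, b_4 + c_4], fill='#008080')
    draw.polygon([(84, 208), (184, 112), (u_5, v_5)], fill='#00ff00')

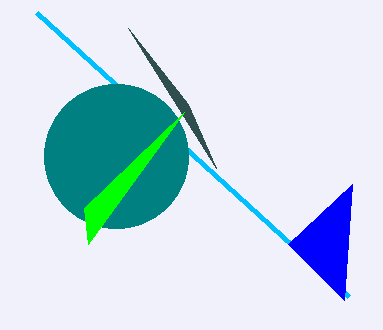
s_1 = 348, p_2 = 188, p_3 = 352, q_3 = 184, a_4 = 116, b_4 = 156, c_4 = 72, u_5 = 88, v_5 = 244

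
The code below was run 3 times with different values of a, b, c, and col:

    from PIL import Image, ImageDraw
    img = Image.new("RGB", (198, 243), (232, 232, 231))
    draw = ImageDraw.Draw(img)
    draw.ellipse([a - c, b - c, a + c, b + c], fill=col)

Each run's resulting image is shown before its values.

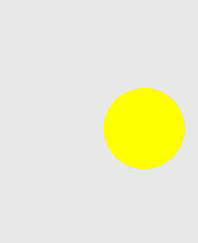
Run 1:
a = 144; b = 128; c = 40; col = 'yellow'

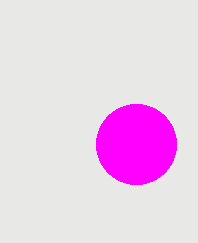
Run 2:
a = 136, b = 144, c = 40, col = 'magenta'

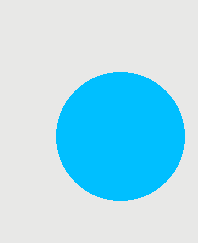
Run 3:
a = 120, b = 136, c = 64, col = 'deepskyblue'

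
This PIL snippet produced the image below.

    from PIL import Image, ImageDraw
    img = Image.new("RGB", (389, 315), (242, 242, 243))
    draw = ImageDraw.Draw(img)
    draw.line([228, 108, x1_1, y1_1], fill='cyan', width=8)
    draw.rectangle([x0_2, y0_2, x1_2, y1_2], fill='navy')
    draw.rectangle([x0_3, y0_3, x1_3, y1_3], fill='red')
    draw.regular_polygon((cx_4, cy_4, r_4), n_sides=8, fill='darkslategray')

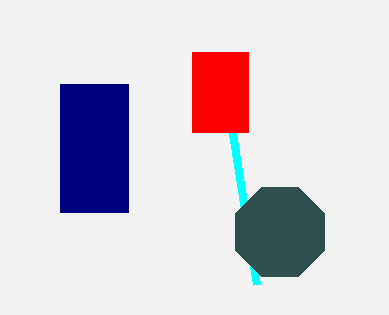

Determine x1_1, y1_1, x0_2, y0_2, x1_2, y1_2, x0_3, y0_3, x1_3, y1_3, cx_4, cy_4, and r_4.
x1_1 = 256, y1_1 = 284, x0_2 = 60, y0_2 = 84, x1_2 = 128, y1_2 = 212, x0_3 = 192, y0_3 = 52, x1_3 = 248, y1_3 = 132, cx_4 = 280, cy_4 = 232, r_4 = 48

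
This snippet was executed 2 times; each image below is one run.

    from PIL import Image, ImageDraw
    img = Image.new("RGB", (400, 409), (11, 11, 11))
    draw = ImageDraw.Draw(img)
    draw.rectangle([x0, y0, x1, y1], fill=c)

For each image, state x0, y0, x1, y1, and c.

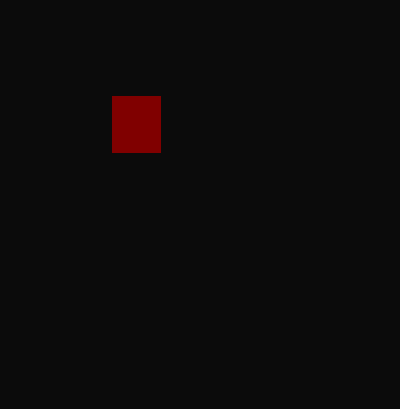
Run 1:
x0 = 112, y0 = 96, x1 = 160, y1 = 152, c = 'maroon'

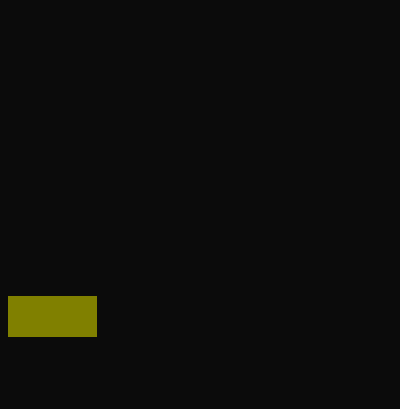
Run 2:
x0 = 8; y0 = 296; x1 = 96; y1 = 336; c = 'olive'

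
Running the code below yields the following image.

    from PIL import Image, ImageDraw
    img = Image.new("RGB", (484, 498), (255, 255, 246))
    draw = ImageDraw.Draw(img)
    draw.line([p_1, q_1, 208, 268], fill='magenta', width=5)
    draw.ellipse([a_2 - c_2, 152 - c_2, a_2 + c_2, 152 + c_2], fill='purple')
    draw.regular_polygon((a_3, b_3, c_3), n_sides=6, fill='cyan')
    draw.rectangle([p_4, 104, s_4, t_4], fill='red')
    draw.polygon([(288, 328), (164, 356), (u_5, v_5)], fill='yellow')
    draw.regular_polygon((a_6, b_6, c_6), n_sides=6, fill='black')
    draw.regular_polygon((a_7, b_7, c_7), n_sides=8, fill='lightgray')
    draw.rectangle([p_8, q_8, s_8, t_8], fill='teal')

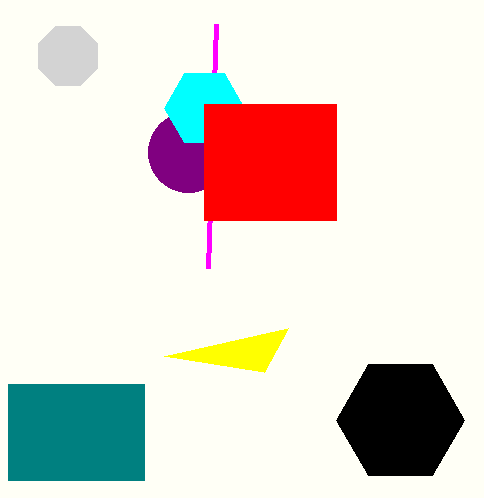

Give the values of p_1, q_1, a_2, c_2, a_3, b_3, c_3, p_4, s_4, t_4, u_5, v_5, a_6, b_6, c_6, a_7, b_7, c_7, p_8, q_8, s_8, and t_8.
p_1 = 216; q_1 = 24; a_2 = 188; c_2 = 40; a_3 = 204; b_3 = 108; c_3 = 40; p_4 = 204; s_4 = 336; t_4 = 220; u_5 = 264; v_5 = 372; a_6 = 400; b_6 = 420; c_6 = 64; a_7 = 68; b_7 = 56; c_7 = 32; p_8 = 8; q_8 = 384; s_8 = 144; t_8 = 480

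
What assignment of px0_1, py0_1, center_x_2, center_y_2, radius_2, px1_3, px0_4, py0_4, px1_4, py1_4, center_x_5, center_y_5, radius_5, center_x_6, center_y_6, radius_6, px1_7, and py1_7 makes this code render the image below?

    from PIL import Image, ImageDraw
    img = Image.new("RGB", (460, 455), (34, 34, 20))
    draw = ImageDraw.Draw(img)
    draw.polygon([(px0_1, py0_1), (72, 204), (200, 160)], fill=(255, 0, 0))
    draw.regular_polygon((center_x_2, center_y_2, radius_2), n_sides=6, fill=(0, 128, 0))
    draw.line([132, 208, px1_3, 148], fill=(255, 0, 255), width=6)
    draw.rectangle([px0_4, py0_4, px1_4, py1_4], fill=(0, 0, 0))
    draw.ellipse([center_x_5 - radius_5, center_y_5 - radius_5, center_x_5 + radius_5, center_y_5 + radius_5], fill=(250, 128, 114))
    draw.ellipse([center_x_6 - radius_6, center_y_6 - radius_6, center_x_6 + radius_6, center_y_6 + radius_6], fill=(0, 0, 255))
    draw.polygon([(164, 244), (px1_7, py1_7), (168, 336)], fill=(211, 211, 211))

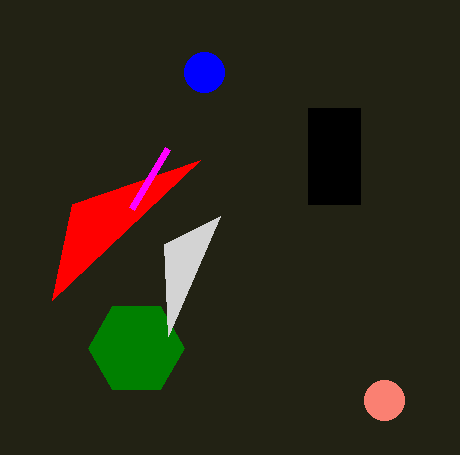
px0_1 = 52; py0_1 = 300; center_x_2 = 136; center_y_2 = 348; radius_2 = 48; px1_3 = 168; px0_4 = 308; py0_4 = 108; px1_4 = 360; py1_4 = 204; center_x_5 = 384; center_y_5 = 400; radius_5 = 20; center_x_6 = 204; center_y_6 = 72; radius_6 = 20; px1_7 = 220; py1_7 = 216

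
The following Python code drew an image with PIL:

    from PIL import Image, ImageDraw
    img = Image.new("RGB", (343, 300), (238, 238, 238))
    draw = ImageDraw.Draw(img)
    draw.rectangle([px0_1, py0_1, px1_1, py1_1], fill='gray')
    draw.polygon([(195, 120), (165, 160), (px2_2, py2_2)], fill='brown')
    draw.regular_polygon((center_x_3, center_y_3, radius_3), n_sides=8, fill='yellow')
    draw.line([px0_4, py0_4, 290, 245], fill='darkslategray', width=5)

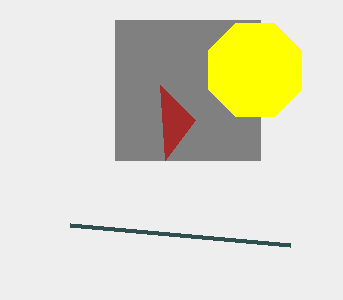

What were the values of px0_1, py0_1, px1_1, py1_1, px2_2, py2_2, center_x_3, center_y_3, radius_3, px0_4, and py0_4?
px0_1 = 115
py0_1 = 20
px1_1 = 260
py1_1 = 160
px2_2 = 160
py2_2 = 85
center_x_3 = 255
center_y_3 = 70
radius_3 = 50
px0_4 = 70
py0_4 = 225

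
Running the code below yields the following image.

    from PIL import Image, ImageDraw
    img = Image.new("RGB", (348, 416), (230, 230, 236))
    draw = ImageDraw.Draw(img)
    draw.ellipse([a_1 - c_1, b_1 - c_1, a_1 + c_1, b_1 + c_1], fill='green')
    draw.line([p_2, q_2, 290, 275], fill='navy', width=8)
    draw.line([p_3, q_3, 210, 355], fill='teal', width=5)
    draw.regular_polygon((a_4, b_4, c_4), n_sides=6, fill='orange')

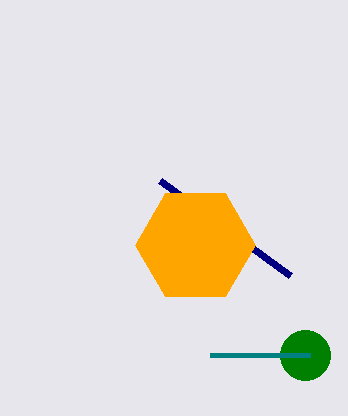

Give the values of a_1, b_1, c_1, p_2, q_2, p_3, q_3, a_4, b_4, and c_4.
a_1 = 305; b_1 = 355; c_1 = 25; p_2 = 160; q_2 = 180; p_3 = 310; q_3 = 355; a_4 = 195; b_4 = 245; c_4 = 60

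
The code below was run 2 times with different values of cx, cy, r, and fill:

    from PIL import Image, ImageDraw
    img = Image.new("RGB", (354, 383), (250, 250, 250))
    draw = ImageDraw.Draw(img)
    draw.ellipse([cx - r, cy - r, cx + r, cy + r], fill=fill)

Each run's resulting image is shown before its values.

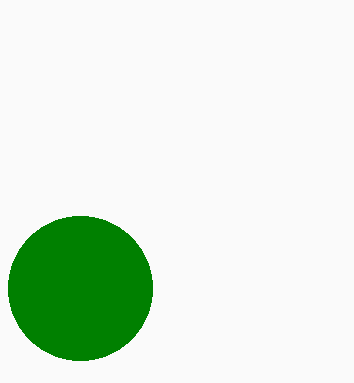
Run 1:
cx = 80, cy = 288, r = 72, fill = 'green'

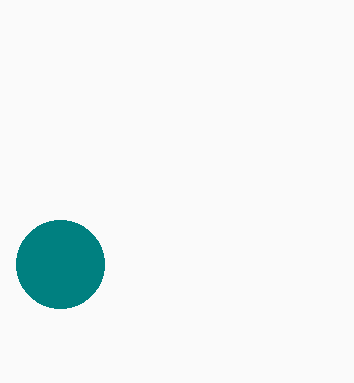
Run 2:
cx = 60
cy = 264
r = 44
fill = 'teal'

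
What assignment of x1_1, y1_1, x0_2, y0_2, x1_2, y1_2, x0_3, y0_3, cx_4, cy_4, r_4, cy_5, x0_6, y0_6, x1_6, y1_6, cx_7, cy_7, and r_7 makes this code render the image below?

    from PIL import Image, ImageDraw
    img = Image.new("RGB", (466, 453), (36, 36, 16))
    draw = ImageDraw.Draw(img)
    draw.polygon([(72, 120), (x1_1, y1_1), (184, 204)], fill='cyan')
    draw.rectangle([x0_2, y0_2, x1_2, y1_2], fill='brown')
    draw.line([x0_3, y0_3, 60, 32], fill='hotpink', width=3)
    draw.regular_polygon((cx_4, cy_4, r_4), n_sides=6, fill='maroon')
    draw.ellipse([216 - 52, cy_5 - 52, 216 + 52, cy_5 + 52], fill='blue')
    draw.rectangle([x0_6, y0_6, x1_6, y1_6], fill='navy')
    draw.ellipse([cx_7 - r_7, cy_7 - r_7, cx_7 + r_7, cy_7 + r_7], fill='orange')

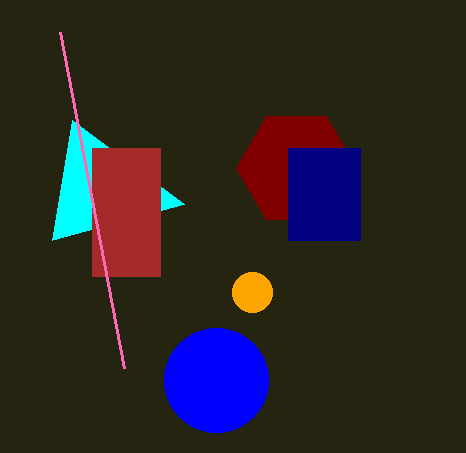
x1_1 = 52, y1_1 = 240, x0_2 = 92, y0_2 = 148, x1_2 = 160, y1_2 = 276, x0_3 = 124, y0_3 = 368, cx_4 = 296, cy_4 = 168, r_4 = 60, cy_5 = 380, x0_6 = 288, y0_6 = 148, x1_6 = 360, y1_6 = 240, cx_7 = 252, cy_7 = 292, r_7 = 20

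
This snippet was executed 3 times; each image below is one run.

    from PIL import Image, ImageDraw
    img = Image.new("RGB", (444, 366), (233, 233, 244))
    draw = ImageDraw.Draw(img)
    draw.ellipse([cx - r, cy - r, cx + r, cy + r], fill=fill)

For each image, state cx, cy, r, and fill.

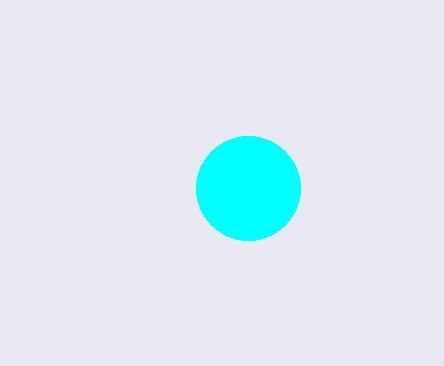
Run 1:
cx = 248; cy = 188; r = 52; fill = 'cyan'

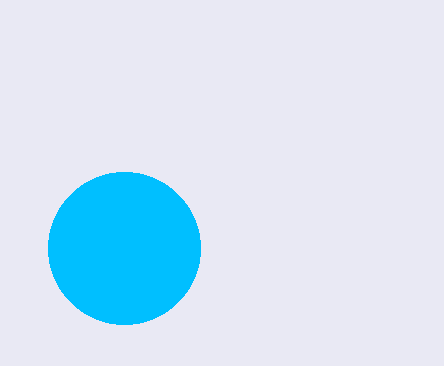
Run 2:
cx = 124; cy = 248; r = 76; fill = 'deepskyblue'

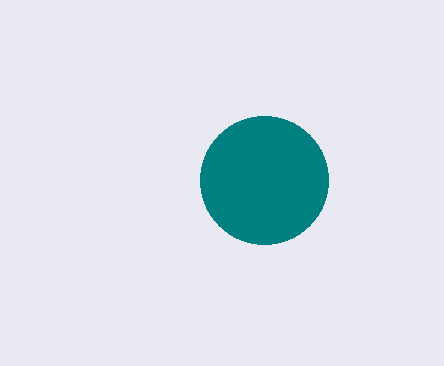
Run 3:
cx = 264
cy = 180
r = 64
fill = 'teal'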